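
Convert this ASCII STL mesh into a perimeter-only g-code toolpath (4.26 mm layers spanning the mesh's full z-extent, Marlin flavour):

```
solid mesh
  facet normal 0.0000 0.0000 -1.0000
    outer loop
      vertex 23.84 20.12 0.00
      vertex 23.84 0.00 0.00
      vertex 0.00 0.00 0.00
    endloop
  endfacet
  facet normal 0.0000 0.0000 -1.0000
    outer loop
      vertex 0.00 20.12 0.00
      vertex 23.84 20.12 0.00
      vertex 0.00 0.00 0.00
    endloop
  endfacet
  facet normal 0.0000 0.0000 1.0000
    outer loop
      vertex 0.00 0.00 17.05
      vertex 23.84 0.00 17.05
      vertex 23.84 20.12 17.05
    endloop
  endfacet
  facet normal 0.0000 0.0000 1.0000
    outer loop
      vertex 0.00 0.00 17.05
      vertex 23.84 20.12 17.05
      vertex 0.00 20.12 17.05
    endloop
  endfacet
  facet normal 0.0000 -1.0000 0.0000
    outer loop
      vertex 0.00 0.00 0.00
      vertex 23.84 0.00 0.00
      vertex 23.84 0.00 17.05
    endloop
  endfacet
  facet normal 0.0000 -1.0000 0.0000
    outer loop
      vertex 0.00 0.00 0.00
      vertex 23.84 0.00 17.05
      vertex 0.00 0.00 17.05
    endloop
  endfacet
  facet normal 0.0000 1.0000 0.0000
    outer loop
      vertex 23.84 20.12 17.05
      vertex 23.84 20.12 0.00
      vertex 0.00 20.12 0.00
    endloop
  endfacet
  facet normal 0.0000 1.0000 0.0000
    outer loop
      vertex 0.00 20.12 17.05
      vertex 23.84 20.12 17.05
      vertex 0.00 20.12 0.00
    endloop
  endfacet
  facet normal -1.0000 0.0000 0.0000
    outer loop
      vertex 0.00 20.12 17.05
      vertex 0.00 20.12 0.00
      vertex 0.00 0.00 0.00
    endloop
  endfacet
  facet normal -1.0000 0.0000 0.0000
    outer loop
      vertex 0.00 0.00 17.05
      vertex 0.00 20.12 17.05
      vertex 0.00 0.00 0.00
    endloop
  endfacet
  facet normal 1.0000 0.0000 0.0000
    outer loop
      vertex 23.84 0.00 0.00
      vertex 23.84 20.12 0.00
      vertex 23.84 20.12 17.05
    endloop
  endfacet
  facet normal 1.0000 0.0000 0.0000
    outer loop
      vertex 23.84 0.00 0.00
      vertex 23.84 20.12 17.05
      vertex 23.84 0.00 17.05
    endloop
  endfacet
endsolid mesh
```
; perimeter-only toolpath
G21 ; units = mm
G90 ; absolute positioning
G28 ; home
; layer 1
G0 Z4.26
G0 X0.00 Y0.00
G1 X23.84 Y0.00
G1 X23.84 Y20.12
G1 X0.00 Y20.12
G1 X0.00 Y0.00
; layer 2
G0 Z8.53
G0 X0.00 Y0.00
G1 X23.84 Y0.00
G1 X23.84 Y20.12
G1 X0.00 Y20.12
G1 X0.00 Y0.00
; layer 3
G0 Z12.79
G0 X0.00 Y0.00
G1 X23.84 Y0.00
G1 X23.84 Y20.12
G1 X0.00 Y20.12
G1 X0.00 Y0.00
; layer 4
G0 Z17.05
G0 X0.00 Y0.00
G1 X23.84 Y0.00
G1 X23.84 Y20.12
G1 X0.00 Y20.12
G1 X0.00 Y0.00
M2 ; end

The solid is a rectangular box, roughly 23.8 × 20.1 mm footprint and 17.1 mm tall. Slicing at Δz = 4.26 mm — 4 equal slices spanning the solid's height, so layer i sits at z = i·h/4 — gives 4 non-empty perimeters. Each is a 4-segment closed polygon; G0 lifts to the layer z and rapids to the start vertex, then G1 traces the edges.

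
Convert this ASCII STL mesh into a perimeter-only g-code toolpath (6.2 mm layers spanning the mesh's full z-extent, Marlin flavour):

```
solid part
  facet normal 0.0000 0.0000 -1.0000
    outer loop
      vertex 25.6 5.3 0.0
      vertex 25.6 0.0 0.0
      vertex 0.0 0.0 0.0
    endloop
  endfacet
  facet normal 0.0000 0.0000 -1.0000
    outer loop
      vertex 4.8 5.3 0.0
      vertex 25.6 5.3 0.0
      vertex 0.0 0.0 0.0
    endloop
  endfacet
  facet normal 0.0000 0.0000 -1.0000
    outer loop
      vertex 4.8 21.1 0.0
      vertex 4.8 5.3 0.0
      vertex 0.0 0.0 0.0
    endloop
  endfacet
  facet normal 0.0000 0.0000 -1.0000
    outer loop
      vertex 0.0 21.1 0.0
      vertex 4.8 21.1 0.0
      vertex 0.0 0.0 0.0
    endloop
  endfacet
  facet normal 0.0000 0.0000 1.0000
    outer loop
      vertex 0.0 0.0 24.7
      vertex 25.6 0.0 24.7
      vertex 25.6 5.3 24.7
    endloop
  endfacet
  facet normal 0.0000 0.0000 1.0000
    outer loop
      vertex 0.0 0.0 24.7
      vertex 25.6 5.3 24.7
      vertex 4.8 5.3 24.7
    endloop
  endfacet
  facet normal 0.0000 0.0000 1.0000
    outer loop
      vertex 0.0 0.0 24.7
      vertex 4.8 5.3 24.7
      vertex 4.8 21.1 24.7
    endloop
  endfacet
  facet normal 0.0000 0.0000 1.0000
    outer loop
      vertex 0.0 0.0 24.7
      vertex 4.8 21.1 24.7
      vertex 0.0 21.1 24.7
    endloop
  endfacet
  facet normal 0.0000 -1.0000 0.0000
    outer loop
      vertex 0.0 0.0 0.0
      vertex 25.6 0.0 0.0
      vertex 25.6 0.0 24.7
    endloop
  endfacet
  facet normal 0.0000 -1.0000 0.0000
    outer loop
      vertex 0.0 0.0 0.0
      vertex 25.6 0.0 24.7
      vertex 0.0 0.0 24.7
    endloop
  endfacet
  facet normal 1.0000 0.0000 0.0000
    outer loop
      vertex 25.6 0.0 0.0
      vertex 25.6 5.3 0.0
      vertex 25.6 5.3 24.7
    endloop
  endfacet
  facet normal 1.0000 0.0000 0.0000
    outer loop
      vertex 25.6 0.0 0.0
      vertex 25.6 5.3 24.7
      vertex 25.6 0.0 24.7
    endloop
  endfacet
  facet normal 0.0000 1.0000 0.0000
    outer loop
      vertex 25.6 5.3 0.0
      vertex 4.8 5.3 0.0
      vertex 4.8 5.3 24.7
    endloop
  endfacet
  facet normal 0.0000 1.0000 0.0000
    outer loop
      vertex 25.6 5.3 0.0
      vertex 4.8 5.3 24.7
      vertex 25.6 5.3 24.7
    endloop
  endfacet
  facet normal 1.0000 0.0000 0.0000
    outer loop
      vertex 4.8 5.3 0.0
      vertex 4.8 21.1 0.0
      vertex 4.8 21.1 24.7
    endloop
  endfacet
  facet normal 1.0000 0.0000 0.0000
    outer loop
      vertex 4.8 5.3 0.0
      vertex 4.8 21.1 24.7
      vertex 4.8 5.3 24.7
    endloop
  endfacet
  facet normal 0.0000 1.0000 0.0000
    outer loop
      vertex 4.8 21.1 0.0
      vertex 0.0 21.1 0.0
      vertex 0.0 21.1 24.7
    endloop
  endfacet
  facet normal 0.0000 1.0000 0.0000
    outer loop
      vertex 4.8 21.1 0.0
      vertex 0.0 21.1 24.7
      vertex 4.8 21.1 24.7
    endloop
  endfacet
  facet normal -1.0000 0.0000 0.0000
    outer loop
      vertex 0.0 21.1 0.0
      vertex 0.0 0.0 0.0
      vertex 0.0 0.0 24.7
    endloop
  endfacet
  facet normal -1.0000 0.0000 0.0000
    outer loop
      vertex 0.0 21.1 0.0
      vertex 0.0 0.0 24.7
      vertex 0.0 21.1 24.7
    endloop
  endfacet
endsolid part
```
; perimeter-only toolpath
G21 ; units = mm
G90 ; absolute positioning
G28 ; home
; layer 1
G0 Z6.2
G0 X0.0 Y0.0
G1 X25.6 Y0.0
G1 X25.6 Y5.3
G1 X4.8 Y5.3
G1 X4.8 Y21.1
G1 X0.0 Y21.1
G1 X0.0 Y0.0
; layer 2
G0 Z12.3
G0 X0.0 Y0.0
G1 X25.6 Y0.0
G1 X25.6 Y5.3
G1 X4.8 Y5.3
G1 X4.8 Y21.1
G1 X0.0 Y21.1
G1 X0.0 Y0.0
; layer 3
G0 Z18.5
G0 X0.0 Y0.0
G1 X25.6 Y0.0
G1 X25.6 Y5.3
G1 X4.8 Y5.3
G1 X4.8 Y21.1
G1 X0.0 Y21.1
G1 X0.0 Y0.0
; layer 4
G0 Z24.7
G0 X0.0 Y0.0
G1 X25.6 Y0.0
G1 X25.6 Y5.3
G1 X4.8 Y5.3
G1 X4.8 Y21.1
G1 X0.0 Y21.1
G1 X0.0 Y0.0
M2 ; end

The solid is an L-shaped prism: outer 25.6 × 21.1 mm, arm thicknesses ≈ 5.3 mm (horizontal) and 4.8 mm (vertical), extruded 24.7 mm in z. Slicing at Δz = 6.2 mm — 4 equal slices spanning the solid's height, so layer i sits at z = i·h/4 — gives 4 non-empty perimeters. Each is a 6-segment closed polygon; G0 lifts to the layer z and rapids to the start vertex, then G1 traces the edges.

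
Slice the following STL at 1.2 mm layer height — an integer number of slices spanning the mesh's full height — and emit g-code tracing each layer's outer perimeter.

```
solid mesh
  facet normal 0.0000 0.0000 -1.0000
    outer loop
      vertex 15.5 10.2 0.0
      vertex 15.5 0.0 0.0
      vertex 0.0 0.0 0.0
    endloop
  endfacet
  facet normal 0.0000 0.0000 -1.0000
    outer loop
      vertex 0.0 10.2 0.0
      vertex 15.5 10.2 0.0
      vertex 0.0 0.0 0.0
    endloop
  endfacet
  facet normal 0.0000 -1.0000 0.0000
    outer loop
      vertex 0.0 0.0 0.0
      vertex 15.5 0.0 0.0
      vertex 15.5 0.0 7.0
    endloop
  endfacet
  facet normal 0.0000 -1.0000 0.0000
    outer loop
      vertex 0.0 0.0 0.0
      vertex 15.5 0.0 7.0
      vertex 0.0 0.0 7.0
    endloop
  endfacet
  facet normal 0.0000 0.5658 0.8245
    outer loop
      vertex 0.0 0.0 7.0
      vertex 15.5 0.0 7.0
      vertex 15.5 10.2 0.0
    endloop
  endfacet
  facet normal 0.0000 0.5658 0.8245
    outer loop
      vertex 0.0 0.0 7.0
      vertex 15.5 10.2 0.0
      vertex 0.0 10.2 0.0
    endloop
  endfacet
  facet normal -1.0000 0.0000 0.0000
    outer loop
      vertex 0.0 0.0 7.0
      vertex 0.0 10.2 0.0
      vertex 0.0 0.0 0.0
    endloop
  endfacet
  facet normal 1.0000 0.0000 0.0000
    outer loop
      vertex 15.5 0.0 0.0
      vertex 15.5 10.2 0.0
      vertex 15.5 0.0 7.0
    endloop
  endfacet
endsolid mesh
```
; perimeter-only toolpath
G21 ; units = mm
G90 ; absolute positioning
G28 ; home
; layer 1
G0 Z1.2
G0 X0.0 Y0.0
G1 X15.5 Y0.0
G1 X15.5 Y8.5
G1 X0.0 Y8.5
G1 X0.0 Y0.0
; layer 2
G0 Z2.3
G0 X0.0 Y0.0
G1 X15.5 Y0.0
G1 X15.5 Y6.8
G1 X0.0 Y6.8
G1 X0.0 Y0.0
; layer 3
G0 Z3.5
G0 X0.0 Y0.0
G1 X15.5 Y0.0
G1 X15.5 Y5.1
G1 X0.0 Y5.1
G1 X0.0 Y0.0
; layer 4
G0 Z4.7
G0 X0.0 Y0.0
G1 X15.5 Y0.0
G1 X15.5 Y3.4
G1 X0.0 Y3.4
G1 X0.0 Y0.0
; layer 5
G0 Z5.8
G0 X0.0 Y0.0
G1 X15.5 Y0.0
G1 X15.5 Y1.7
G1 X0.0 Y1.7
G1 X0.0 Y0.0
M2 ; end

The solid is a wedge (ramp): 15.5 × 10.2 mm base, rising to 7 mm along the y=0 edge and sloping linearly to z=0 at y=10.2. Slicing at Δz = 1.2 mm — 6 equal slices spanning the solid's height, so layer i sits at z = i·h/6 — gives 5 non-empty perimeters. Each is a 4-segment closed polygon; G0 lifts to the layer z and rapids to the start vertex, then G1 traces the edges. The cross-section shrinks linearly with z (the slice at the apex is degenerate and omitted).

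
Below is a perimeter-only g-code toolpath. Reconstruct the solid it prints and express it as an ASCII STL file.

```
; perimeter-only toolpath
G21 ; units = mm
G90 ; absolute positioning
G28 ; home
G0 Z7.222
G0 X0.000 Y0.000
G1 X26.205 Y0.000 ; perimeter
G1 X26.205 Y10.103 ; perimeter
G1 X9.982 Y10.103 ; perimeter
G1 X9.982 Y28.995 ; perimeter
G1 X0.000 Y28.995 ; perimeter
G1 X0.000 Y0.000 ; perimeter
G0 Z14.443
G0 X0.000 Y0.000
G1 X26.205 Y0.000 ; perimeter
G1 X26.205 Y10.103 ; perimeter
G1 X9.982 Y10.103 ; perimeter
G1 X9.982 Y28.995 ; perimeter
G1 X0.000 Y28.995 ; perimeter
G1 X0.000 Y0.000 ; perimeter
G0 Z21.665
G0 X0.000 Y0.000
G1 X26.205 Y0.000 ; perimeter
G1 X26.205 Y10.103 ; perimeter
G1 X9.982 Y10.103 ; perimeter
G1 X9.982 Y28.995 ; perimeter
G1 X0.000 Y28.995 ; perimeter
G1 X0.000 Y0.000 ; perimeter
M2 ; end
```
solid part
  facet normal 0.0000 0.0000 -1.0000
    outer loop
      vertex 26.205 10.103 0.000
      vertex 26.205 0.000 0.000
      vertex 0.000 0.000 0.000
    endloop
  endfacet
  facet normal 0.0000 0.0000 -1.0000
    outer loop
      vertex 9.982 10.103 0.000
      vertex 26.205 10.103 0.000
      vertex 0.000 0.000 0.000
    endloop
  endfacet
  facet normal 0.0000 0.0000 -1.0000
    outer loop
      vertex 9.982 28.995 0.000
      vertex 9.982 10.103 0.000
      vertex 0.000 0.000 0.000
    endloop
  endfacet
  facet normal 0.0000 0.0000 -1.0000
    outer loop
      vertex 0.000 28.995 0.000
      vertex 9.982 28.995 0.000
      vertex 0.000 0.000 0.000
    endloop
  endfacet
  facet normal 0.0000 0.0000 1.0000
    outer loop
      vertex 0.000 0.000 21.665
      vertex 26.205 0.000 21.665
      vertex 26.205 10.103 21.665
    endloop
  endfacet
  facet normal 0.0000 0.0000 1.0000
    outer loop
      vertex 0.000 0.000 21.665
      vertex 26.205 10.103 21.665
      vertex 9.982 10.103 21.665
    endloop
  endfacet
  facet normal 0.0000 0.0000 1.0000
    outer loop
      vertex 0.000 0.000 21.665
      vertex 9.982 10.103 21.665
      vertex 9.982 28.995 21.665
    endloop
  endfacet
  facet normal 0.0000 0.0000 1.0000
    outer loop
      vertex 0.000 0.000 21.665
      vertex 9.982 28.995 21.665
      vertex 0.000 28.995 21.665
    endloop
  endfacet
  facet normal 0.0000 -1.0000 0.0000
    outer loop
      vertex 0.000 0.000 0.000
      vertex 26.205 0.000 0.000
      vertex 26.205 0.000 21.665
    endloop
  endfacet
  facet normal 0.0000 -1.0000 0.0000
    outer loop
      vertex 0.000 0.000 0.000
      vertex 26.205 0.000 21.665
      vertex 0.000 0.000 21.665
    endloop
  endfacet
  facet normal 1.0000 0.0000 0.0000
    outer loop
      vertex 26.205 0.000 0.000
      vertex 26.205 10.103 0.000
      vertex 26.205 10.103 21.665
    endloop
  endfacet
  facet normal 1.0000 0.0000 0.0000
    outer loop
      vertex 26.205 0.000 0.000
      vertex 26.205 10.103 21.665
      vertex 26.205 0.000 21.665
    endloop
  endfacet
  facet normal 0.0000 1.0000 0.0000
    outer loop
      vertex 26.205 10.103 0.000
      vertex 9.982 10.103 0.000
      vertex 9.982 10.103 21.665
    endloop
  endfacet
  facet normal 0.0000 1.0000 0.0000
    outer loop
      vertex 26.205 10.103 0.000
      vertex 9.982 10.103 21.665
      vertex 26.205 10.103 21.665
    endloop
  endfacet
  facet normal 1.0000 0.0000 0.0000
    outer loop
      vertex 9.982 10.103 0.000
      vertex 9.982 28.995 0.000
      vertex 9.982 28.995 21.665
    endloop
  endfacet
  facet normal 1.0000 0.0000 0.0000
    outer loop
      vertex 9.982 10.103 0.000
      vertex 9.982 28.995 21.665
      vertex 9.982 10.103 21.665
    endloop
  endfacet
  facet normal 0.0000 1.0000 0.0000
    outer loop
      vertex 9.982 28.995 0.000
      vertex 0.000 28.995 0.000
      vertex 0.000 28.995 21.665
    endloop
  endfacet
  facet normal 0.0000 1.0000 0.0000
    outer loop
      vertex 9.982 28.995 0.000
      vertex 0.000 28.995 21.665
      vertex 9.982 28.995 21.665
    endloop
  endfacet
  facet normal -1.0000 0.0000 0.0000
    outer loop
      vertex 0.000 28.995 0.000
      vertex 0.000 0.000 0.000
      vertex 0.000 0.000 21.665
    endloop
  endfacet
  facet normal -1.0000 0.0000 0.0000
    outer loop
      vertex 0.000 28.995 0.000
      vertex 0.000 0.000 21.665
      vertex 0.000 28.995 21.665
    endloop
  endfacet
endsolid part

The G0 Z moves step by Δz≈7.222 mm. Every layer's G1 loop is the same polygon, so the solid is a straight extrusion of it from z=0 to z≈21.7. Closing with flat bottom and top caps and triangulating gives 20 facets — an L-shaped prism: outer 26.2 × 29 mm, arm thicknesses ≈ 10.1 mm (horizontal) and 9.98 mm (vertical), extruded 21.7 mm in z.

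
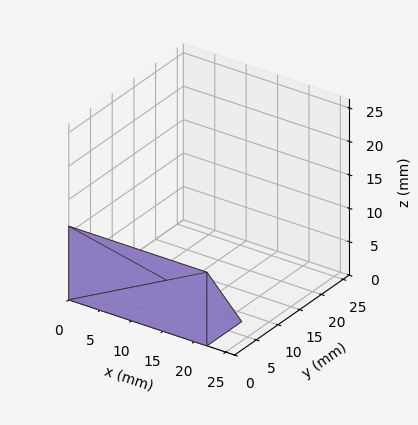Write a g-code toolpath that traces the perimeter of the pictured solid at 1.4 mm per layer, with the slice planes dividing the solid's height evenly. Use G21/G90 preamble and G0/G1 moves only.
Reading the render: the shape is a wedge (ramp): 22 × 8 mm base, rising to 11 mm along the y=0 edge and sloping linearly to z=0 at y=8 (dimensions read to the nearest mm from the axis ticks). For the g-code, the solid's height is divided into equal slices at the stated Δz and each level perimeter traced with G1 moves after a G0 lift.

; perimeter-only toolpath
G21 ; units = mm
G90 ; absolute positioning
G28 ; home
; layer 1
G0 Z1.4
G0 X0.0 Y0.0
G1 X22.0 Y0.0
G1 X22.0 Y7.0
G1 X0.0 Y7.0
G1 X0.0 Y0.0
; layer 2
G0 Z2.8
G0 X0.0 Y0.0
G1 X22.0 Y0.0
G1 X22.0 Y6.0
G1 X0.0 Y6.0
G1 X0.0 Y0.0
; layer 3
G0 Z4.1
G0 X0.0 Y0.0
G1 X22.0 Y0.0
G1 X22.0 Y5.0
G1 X0.0 Y5.0
G1 X0.0 Y0.0
; layer 4
G0 Z5.5
G0 X0.0 Y0.0
G1 X22.0 Y0.0
G1 X22.0 Y4.0
G1 X0.0 Y4.0
G1 X0.0 Y0.0
; layer 5
G0 Z6.9
G0 X0.0 Y0.0
G1 X22.0 Y0.0
G1 X22.0 Y3.0
G1 X0.0 Y3.0
G1 X0.0 Y0.0
; layer 6
G0 Z8.2
G0 X0.0 Y0.0
G1 X22.0 Y0.0
G1 X22.0 Y2.0
G1 X0.0 Y2.0
G1 X0.0 Y0.0
; layer 7
G0 Z9.6
G0 X0.0 Y0.0
G1 X22.0 Y0.0
G1 X22.0 Y1.0
G1 X0.0 Y1.0
G1 X0.0 Y0.0
M2 ; end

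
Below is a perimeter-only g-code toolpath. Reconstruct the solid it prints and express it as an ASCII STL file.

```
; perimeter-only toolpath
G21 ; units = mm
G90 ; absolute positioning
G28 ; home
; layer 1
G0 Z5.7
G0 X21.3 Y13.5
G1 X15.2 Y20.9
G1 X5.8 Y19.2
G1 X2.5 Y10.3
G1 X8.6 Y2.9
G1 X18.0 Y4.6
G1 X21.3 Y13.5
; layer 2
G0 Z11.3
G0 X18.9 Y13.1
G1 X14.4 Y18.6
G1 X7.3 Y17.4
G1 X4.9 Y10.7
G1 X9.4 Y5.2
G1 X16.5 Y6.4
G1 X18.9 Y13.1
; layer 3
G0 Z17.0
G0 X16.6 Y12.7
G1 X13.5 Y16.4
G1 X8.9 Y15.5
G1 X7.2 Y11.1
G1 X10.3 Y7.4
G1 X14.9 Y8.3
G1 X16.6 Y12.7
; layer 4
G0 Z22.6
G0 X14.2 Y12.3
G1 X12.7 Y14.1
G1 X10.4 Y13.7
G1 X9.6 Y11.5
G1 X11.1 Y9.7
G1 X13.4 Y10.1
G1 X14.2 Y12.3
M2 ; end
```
solid part
  facet normal 0.0000 0.0000 -1.0000
    outer loop
      vertex 4.3 21.0 0.0
      vertex 16.0 23.1 0.0
      vertex 23.6 13.9 0.0
    endloop
  endfacet
  facet normal 0.0000 0.0000 -1.0000
    outer loop
      vertex 0.2 9.9 0.0
      vertex 4.3 21.0 0.0
      vertex 23.6 13.9 0.0
    endloop
  endfacet
  facet normal 0.0000 0.0000 -1.0000
    outer loop
      vertex 7.8 0.7 0.0
      vertex 0.2 9.9 0.0
      vertex 23.6 13.9 0.0
    endloop
  endfacet
  facet normal 0.0000 0.0000 -1.0000
    outer loop
      vertex 19.5 2.8 0.0
      vertex 7.8 0.7 0.0
      vertex 23.6 13.9 0.0
    endloop
  endfacet
  facet normal 0.7245 0.5985 0.3418
    outer loop
      vertex 23.6 13.9 0.0
      vertex 16.0 23.1 0.0
      vertex 11.9 11.9 28.3
    endloop
  endfacet
  facet normal -0.1660 0.9249 0.3420
    outer loop
      vertex 16.0 23.1 0.0
      vertex 4.3 21.0 0.0
      vertex 11.9 11.9 28.3
    endloop
  endfacet
  facet normal -0.8817 0.3257 0.3415
    outer loop
      vertex 4.3 21.0 0.0
      vertex 0.2 9.9 0.0
      vertex 11.9 11.9 28.3
    endloop
  endfacet
  facet normal -0.7245 -0.5985 0.3418
    outer loop
      vertex 0.2 9.9 0.0
      vertex 7.8 0.7 0.0
      vertex 11.9 11.9 28.3
    endloop
  endfacet
  facet normal 0.1660 -0.9249 0.3420
    outer loop
      vertex 7.8 0.7 0.0
      vertex 19.5 2.8 0.0
      vertex 11.9 11.9 28.3
    endloop
  endfacet
  facet normal 0.8817 -0.3257 0.3415
    outer loop
      vertex 19.5 2.8 0.0
      vertex 23.6 13.9 0.0
      vertex 11.9 11.9 28.3
    endloop
  endfacet
endsolid part

The G0 Z moves step by Δz≈5.7 mm. The G1 loops shrink linearly with z, so the solid tapers from its base footprint up to z≈28.3. Closing with a flat bottom cap and the tapered top and triangulating gives 10 facets — a regular 6-sided pyramid, base circumscribed radius ≈ 11.9 mm, apex at z ≈ 28.3 mm.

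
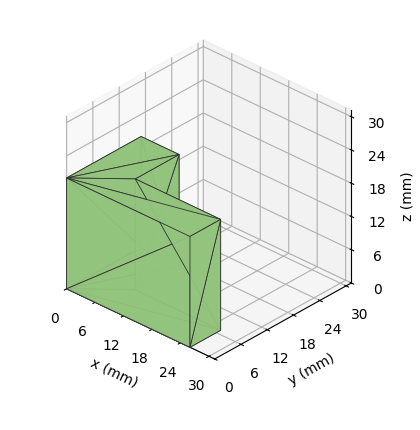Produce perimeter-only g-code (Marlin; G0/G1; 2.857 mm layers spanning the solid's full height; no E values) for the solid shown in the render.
Reading the render: the shape is an L-shaped prism: outer 26 × 17 mm, arm thicknesses ≈ 7 mm (horizontal) and 8 mm (vertical), extruded 20 mm in z (dimensions read to the nearest mm from the axis ticks). For the g-code, the solid's height is divided into equal slices at the stated Δz and each level perimeter traced with G1 moves after a G0 lift.

; perimeter-only toolpath
G21 ; units = mm
G90 ; absolute positioning
G28 ; home
; layer 1
G0 Z2.857
G0 X0.000 Y0.000
G1 X26.000 Y0.000
G1 X26.000 Y7.000
G1 X8.000 Y7.000
G1 X8.000 Y17.000
G1 X0.000 Y17.000
G1 X0.000 Y0.000
; layer 2
G0 Z5.714
G0 X0.000 Y0.000
G1 X26.000 Y0.000
G1 X26.000 Y7.000
G1 X8.000 Y7.000
G1 X8.000 Y17.000
G1 X0.000 Y17.000
G1 X0.000 Y0.000
; layer 3
G0 Z8.571
G0 X0.000 Y0.000
G1 X26.000 Y0.000
G1 X26.000 Y7.000
G1 X8.000 Y7.000
G1 X8.000 Y17.000
G1 X0.000 Y17.000
G1 X0.000 Y0.000
; layer 4
G0 Z11.429
G0 X0.000 Y0.000
G1 X26.000 Y0.000
G1 X26.000 Y7.000
G1 X8.000 Y7.000
G1 X8.000 Y17.000
G1 X0.000 Y17.000
G1 X0.000 Y0.000
; layer 5
G0 Z14.286
G0 X0.000 Y0.000
G1 X26.000 Y0.000
G1 X26.000 Y7.000
G1 X8.000 Y7.000
G1 X8.000 Y17.000
G1 X0.000 Y17.000
G1 X0.000 Y0.000
; layer 6
G0 Z17.143
G0 X0.000 Y0.000
G1 X26.000 Y0.000
G1 X26.000 Y7.000
G1 X8.000 Y7.000
G1 X8.000 Y17.000
G1 X0.000 Y17.000
G1 X0.000 Y0.000
; layer 7
G0 Z20.000
G0 X0.000 Y0.000
G1 X26.000 Y0.000
G1 X26.000 Y7.000
G1 X8.000 Y7.000
G1 X8.000 Y17.000
G1 X0.000 Y17.000
G1 X0.000 Y0.000
M2 ; end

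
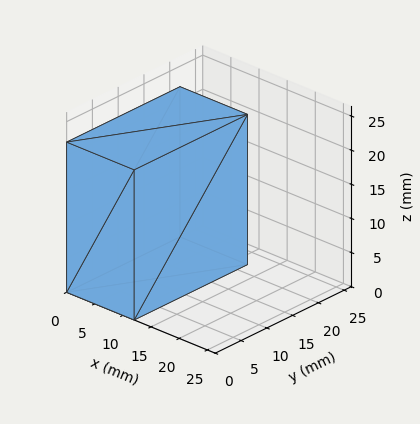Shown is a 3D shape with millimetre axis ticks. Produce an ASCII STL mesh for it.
Reading the render: the shape is a rectangular box, roughly 12 × 22 mm footprint and 22 mm tall (dimensions read to the nearest mm from the axis ticks). For the STL, each face is triangulated and given an outward normal.

solid part
  facet normal 0.0000 0.0000 -1.0000
    outer loop
      vertex 12.000 22.000 0.000
      vertex 12.000 0.000 0.000
      vertex 0.000 0.000 0.000
    endloop
  endfacet
  facet normal 0.0000 0.0000 -1.0000
    outer loop
      vertex 0.000 22.000 0.000
      vertex 12.000 22.000 0.000
      vertex 0.000 0.000 0.000
    endloop
  endfacet
  facet normal 0.0000 0.0000 1.0000
    outer loop
      vertex 0.000 0.000 22.000
      vertex 12.000 0.000 22.000
      vertex 12.000 22.000 22.000
    endloop
  endfacet
  facet normal 0.0000 0.0000 1.0000
    outer loop
      vertex 0.000 0.000 22.000
      vertex 12.000 22.000 22.000
      vertex 0.000 22.000 22.000
    endloop
  endfacet
  facet normal 0.0000 -1.0000 0.0000
    outer loop
      vertex 0.000 0.000 0.000
      vertex 12.000 0.000 0.000
      vertex 12.000 0.000 22.000
    endloop
  endfacet
  facet normal 0.0000 -1.0000 0.0000
    outer loop
      vertex 0.000 0.000 0.000
      vertex 12.000 0.000 22.000
      vertex 0.000 0.000 22.000
    endloop
  endfacet
  facet normal 0.0000 1.0000 0.0000
    outer loop
      vertex 12.000 22.000 22.000
      vertex 12.000 22.000 0.000
      vertex 0.000 22.000 0.000
    endloop
  endfacet
  facet normal 0.0000 1.0000 0.0000
    outer loop
      vertex 0.000 22.000 22.000
      vertex 12.000 22.000 22.000
      vertex 0.000 22.000 0.000
    endloop
  endfacet
  facet normal -1.0000 0.0000 0.0000
    outer loop
      vertex 0.000 22.000 22.000
      vertex 0.000 22.000 0.000
      vertex 0.000 0.000 0.000
    endloop
  endfacet
  facet normal -1.0000 0.0000 0.0000
    outer loop
      vertex 0.000 0.000 22.000
      vertex 0.000 22.000 22.000
      vertex 0.000 0.000 0.000
    endloop
  endfacet
  facet normal 1.0000 0.0000 0.0000
    outer loop
      vertex 12.000 0.000 0.000
      vertex 12.000 22.000 0.000
      vertex 12.000 22.000 22.000
    endloop
  endfacet
  facet normal 1.0000 0.0000 0.0000
    outer loop
      vertex 12.000 0.000 0.000
      vertex 12.000 22.000 22.000
      vertex 12.000 0.000 22.000
    endloop
  endfacet
endsolid part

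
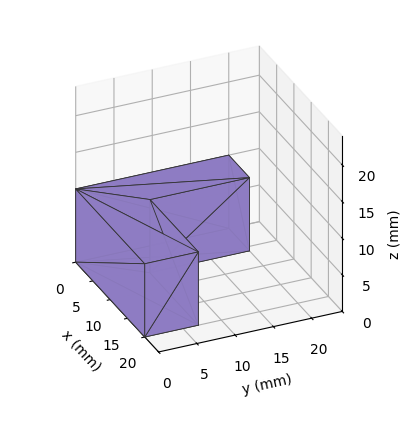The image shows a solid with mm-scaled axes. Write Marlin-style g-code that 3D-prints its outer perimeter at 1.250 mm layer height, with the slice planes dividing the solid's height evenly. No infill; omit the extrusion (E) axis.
Reading the render: the shape is an L-shaped prism: outer 20 × 20 mm, arm thicknesses ≈ 7 mm (horizontal) and 6 mm (vertical), extruded 10 mm in z (dimensions read to the nearest mm from the axis ticks). For the g-code, the solid's height is divided into equal slices at the stated Δz and each level perimeter traced with G1 moves after a G0 lift.

; perimeter-only toolpath
G21 ; units = mm
G90 ; absolute positioning
G28 ; home
; layer 1
G0 Z1.250
G0 X0.000 Y0.000
G1 X20.000 Y0.000
G1 X20.000 Y7.000
G1 X6.000 Y7.000
G1 X6.000 Y20.000
G1 X0.000 Y20.000
G1 X0.000 Y0.000
; layer 2
G0 Z2.500
G0 X0.000 Y0.000
G1 X20.000 Y0.000
G1 X20.000 Y7.000
G1 X6.000 Y7.000
G1 X6.000 Y20.000
G1 X0.000 Y20.000
G1 X0.000 Y0.000
; layer 3
G0 Z3.750
G0 X0.000 Y0.000
G1 X20.000 Y0.000
G1 X20.000 Y7.000
G1 X6.000 Y7.000
G1 X6.000 Y20.000
G1 X0.000 Y20.000
G1 X0.000 Y0.000
; layer 4
G0 Z5.000
G0 X0.000 Y0.000
G1 X20.000 Y0.000
G1 X20.000 Y7.000
G1 X6.000 Y7.000
G1 X6.000 Y20.000
G1 X0.000 Y20.000
G1 X0.000 Y0.000
; layer 5
G0 Z6.250
G0 X0.000 Y0.000
G1 X20.000 Y0.000
G1 X20.000 Y7.000
G1 X6.000 Y7.000
G1 X6.000 Y20.000
G1 X0.000 Y20.000
G1 X0.000 Y0.000
; layer 6
G0 Z7.500
G0 X0.000 Y0.000
G1 X20.000 Y0.000
G1 X20.000 Y7.000
G1 X6.000 Y7.000
G1 X6.000 Y20.000
G1 X0.000 Y20.000
G1 X0.000 Y0.000
; layer 7
G0 Z8.750
G0 X0.000 Y0.000
G1 X20.000 Y0.000
G1 X20.000 Y7.000
G1 X6.000 Y7.000
G1 X6.000 Y20.000
G1 X0.000 Y20.000
G1 X0.000 Y0.000
; layer 8
G0 Z10.000
G0 X0.000 Y0.000
G1 X20.000 Y0.000
G1 X20.000 Y7.000
G1 X6.000 Y7.000
G1 X6.000 Y20.000
G1 X0.000 Y20.000
G1 X0.000 Y0.000
M2 ; end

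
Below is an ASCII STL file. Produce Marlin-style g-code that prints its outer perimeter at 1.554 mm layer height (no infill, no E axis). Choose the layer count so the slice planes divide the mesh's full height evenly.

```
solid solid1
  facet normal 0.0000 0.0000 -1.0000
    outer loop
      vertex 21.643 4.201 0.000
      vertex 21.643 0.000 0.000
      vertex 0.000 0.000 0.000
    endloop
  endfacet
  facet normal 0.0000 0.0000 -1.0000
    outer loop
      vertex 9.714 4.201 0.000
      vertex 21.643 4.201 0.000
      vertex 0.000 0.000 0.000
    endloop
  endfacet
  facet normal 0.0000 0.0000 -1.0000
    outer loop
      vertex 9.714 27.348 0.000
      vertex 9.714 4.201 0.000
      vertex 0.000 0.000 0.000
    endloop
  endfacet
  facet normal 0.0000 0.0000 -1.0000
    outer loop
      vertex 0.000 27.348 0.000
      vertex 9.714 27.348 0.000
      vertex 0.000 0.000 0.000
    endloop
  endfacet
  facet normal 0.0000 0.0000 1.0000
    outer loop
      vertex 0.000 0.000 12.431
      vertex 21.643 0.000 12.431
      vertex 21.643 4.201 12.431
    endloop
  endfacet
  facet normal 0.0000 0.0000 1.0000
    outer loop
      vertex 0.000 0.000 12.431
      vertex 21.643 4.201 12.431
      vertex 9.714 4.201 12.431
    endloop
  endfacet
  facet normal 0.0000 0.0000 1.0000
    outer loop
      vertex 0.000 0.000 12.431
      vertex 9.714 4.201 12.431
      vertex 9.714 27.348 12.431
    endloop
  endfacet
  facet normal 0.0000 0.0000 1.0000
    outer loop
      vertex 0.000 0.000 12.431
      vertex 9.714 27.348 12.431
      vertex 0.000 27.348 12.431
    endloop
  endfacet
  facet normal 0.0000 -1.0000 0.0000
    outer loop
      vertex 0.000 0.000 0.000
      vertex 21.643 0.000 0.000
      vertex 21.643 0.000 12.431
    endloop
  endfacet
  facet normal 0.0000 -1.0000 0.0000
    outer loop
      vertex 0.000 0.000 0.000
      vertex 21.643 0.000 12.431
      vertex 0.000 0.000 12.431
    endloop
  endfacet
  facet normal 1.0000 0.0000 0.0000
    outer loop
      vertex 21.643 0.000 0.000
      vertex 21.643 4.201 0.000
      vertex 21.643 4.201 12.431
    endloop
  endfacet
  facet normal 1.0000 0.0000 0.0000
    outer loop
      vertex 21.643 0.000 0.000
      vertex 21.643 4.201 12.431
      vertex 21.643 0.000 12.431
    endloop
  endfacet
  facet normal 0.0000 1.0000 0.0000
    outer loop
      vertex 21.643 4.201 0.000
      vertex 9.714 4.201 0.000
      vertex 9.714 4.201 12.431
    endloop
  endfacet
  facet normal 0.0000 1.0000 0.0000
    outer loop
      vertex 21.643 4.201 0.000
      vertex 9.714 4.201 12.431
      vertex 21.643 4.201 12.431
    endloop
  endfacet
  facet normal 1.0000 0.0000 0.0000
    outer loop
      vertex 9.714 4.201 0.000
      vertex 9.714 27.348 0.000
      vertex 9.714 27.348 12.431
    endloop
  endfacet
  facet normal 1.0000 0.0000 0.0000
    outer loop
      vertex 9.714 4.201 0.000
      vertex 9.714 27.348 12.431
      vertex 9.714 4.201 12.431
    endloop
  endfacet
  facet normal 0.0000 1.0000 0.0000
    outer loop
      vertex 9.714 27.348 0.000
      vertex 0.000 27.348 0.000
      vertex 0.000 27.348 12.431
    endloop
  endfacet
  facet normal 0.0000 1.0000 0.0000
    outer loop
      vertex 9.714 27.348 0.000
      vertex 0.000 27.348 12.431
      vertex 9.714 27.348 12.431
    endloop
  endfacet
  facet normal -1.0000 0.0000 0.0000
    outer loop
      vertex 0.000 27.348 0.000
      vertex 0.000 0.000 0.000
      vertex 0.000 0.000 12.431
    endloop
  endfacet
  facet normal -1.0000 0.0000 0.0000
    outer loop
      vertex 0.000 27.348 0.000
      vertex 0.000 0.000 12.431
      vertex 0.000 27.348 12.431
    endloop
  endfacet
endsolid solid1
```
; perimeter-only toolpath
G21 ; units = mm
G90 ; absolute positioning
G28 ; home
; layer 1
G0 Z1.554
G0 X0.000 Y0.000
G1 X21.643 Y0.000
G1 X21.643 Y4.201
G1 X9.714 Y4.201
G1 X9.714 Y27.348
G1 X0.000 Y27.348
G1 X0.000 Y0.000
; layer 2
G0 Z3.108
G0 X0.000 Y0.000
G1 X21.643 Y0.000
G1 X21.643 Y4.201
G1 X9.714 Y4.201
G1 X9.714 Y27.348
G1 X0.000 Y27.348
G1 X0.000 Y0.000
; layer 3
G0 Z4.662
G0 X0.000 Y0.000
G1 X21.643 Y0.000
G1 X21.643 Y4.201
G1 X9.714 Y4.201
G1 X9.714 Y27.348
G1 X0.000 Y27.348
G1 X0.000 Y0.000
; layer 4
G0 Z6.215
G0 X0.000 Y0.000
G1 X21.643 Y0.000
G1 X21.643 Y4.201
G1 X9.714 Y4.201
G1 X9.714 Y27.348
G1 X0.000 Y27.348
G1 X0.000 Y0.000
; layer 5
G0 Z7.769
G0 X0.000 Y0.000
G1 X21.643 Y0.000
G1 X21.643 Y4.201
G1 X9.714 Y4.201
G1 X9.714 Y27.348
G1 X0.000 Y27.348
G1 X0.000 Y0.000
; layer 6
G0 Z9.323
G0 X0.000 Y0.000
G1 X21.643 Y0.000
G1 X21.643 Y4.201
G1 X9.714 Y4.201
G1 X9.714 Y27.348
G1 X0.000 Y27.348
G1 X0.000 Y0.000
; layer 7
G0 Z10.877
G0 X0.000 Y0.000
G1 X21.643 Y0.000
G1 X21.643 Y4.201
G1 X9.714 Y4.201
G1 X9.714 Y27.348
G1 X0.000 Y27.348
G1 X0.000 Y0.000
; layer 8
G0 Z12.431
G0 X0.000 Y0.000
G1 X21.643 Y0.000
G1 X21.643 Y4.201
G1 X9.714 Y4.201
G1 X9.714 Y27.348
G1 X0.000 Y27.348
G1 X0.000 Y0.000
M2 ; end

The solid is an L-shaped prism: outer 21.6 × 27.3 mm, arm thicknesses ≈ 4.2 mm (horizontal) and 9.71 mm (vertical), extruded 12.4 mm in z. Slicing at Δz = 1.554 mm — 8 equal slices spanning the solid's height, so layer i sits at z = i·h/8 — gives 8 non-empty perimeters. Each is a 6-segment closed polygon; G0 lifts to the layer z and rapids to the start vertex, then G1 traces the edges.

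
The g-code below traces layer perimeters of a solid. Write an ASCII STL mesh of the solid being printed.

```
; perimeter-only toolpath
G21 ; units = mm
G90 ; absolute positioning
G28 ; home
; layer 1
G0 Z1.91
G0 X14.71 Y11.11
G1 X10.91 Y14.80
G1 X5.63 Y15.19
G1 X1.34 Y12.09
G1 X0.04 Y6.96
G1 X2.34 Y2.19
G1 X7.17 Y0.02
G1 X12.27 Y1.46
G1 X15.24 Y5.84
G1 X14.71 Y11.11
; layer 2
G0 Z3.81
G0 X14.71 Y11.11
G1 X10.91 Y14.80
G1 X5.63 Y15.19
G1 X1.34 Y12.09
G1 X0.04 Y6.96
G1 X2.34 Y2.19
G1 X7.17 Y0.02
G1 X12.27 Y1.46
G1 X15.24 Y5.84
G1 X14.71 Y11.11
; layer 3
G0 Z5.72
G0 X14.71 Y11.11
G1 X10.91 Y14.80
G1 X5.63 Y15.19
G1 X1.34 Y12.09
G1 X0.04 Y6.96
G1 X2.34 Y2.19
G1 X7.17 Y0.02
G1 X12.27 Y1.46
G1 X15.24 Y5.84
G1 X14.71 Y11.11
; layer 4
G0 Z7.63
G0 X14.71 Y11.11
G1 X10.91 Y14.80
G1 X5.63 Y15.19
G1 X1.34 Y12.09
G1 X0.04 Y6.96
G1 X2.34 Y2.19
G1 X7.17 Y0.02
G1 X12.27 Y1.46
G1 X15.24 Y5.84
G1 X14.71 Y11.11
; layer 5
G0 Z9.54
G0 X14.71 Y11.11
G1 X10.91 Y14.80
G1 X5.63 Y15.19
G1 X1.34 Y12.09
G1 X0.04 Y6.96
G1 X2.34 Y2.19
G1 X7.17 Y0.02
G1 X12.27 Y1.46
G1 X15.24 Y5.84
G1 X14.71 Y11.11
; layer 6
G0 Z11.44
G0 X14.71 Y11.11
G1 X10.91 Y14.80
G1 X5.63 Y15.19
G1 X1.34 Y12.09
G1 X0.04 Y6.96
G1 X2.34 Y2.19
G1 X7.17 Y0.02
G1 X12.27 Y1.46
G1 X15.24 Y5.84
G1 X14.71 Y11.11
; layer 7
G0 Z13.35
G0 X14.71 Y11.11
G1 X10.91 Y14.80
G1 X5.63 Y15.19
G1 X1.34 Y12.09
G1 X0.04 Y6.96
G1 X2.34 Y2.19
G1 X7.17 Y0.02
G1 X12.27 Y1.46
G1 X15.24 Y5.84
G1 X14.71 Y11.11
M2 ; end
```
solid part
  facet normal 0.0000 0.0000 -1.0000
    outer loop
      vertex 5.63 15.19 0.00
      vertex 10.91 14.80 0.00
      vertex 14.71 11.11 0.00
    endloop
  endfacet
  facet normal 0.0000 0.0000 -1.0000
    outer loop
      vertex 1.34 12.09 0.00
      vertex 5.63 15.19 0.00
      vertex 14.71 11.11 0.00
    endloop
  endfacet
  facet normal 0.0000 0.0000 -1.0000
    outer loop
      vertex 0.04 6.96 0.00
      vertex 1.34 12.09 0.00
      vertex 14.71 11.11 0.00
    endloop
  endfacet
  facet normal 0.0000 0.0000 -1.0000
    outer loop
      vertex 2.34 2.19 0.00
      vertex 0.04 6.96 0.00
      vertex 14.71 11.11 0.00
    endloop
  endfacet
  facet normal 0.0000 0.0000 -1.0000
    outer loop
      vertex 7.17 0.02 0.00
      vertex 2.34 2.19 0.00
      vertex 14.71 11.11 0.00
    endloop
  endfacet
  facet normal 0.0000 0.0000 -1.0000
    outer loop
      vertex 12.27 1.46 0.00
      vertex 7.17 0.02 0.00
      vertex 14.71 11.11 0.00
    endloop
  endfacet
  facet normal 0.0000 0.0000 -1.0000
    outer loop
      vertex 15.24 5.84 0.00
      vertex 12.27 1.46 0.00
      vertex 14.71 11.11 0.00
    endloop
  endfacet
  facet normal 0.0000 0.0000 1.0000
    outer loop
      vertex 14.71 11.11 13.35
      vertex 10.91 14.80 13.35
      vertex 5.63 15.19 13.35
    endloop
  endfacet
  facet normal 0.0000 0.0000 1.0000
    outer loop
      vertex 14.71 11.11 13.35
      vertex 5.63 15.19 13.35
      vertex 1.34 12.09 13.35
    endloop
  endfacet
  facet normal 0.0000 0.0000 1.0000
    outer loop
      vertex 14.71 11.11 13.35
      vertex 1.34 12.09 13.35
      vertex 0.04 6.96 13.35
    endloop
  endfacet
  facet normal 0.0000 0.0000 1.0000
    outer loop
      vertex 14.71 11.11 13.35
      vertex 0.04 6.96 13.35
      vertex 2.34 2.19 13.35
    endloop
  endfacet
  facet normal 0.0000 0.0000 1.0000
    outer loop
      vertex 14.71 11.11 13.35
      vertex 2.34 2.19 13.35
      vertex 7.17 0.02 13.35
    endloop
  endfacet
  facet normal 0.0000 0.0000 1.0000
    outer loop
      vertex 14.71 11.11 13.35
      vertex 7.17 0.02 13.35
      vertex 12.27 1.46 13.35
    endloop
  endfacet
  facet normal 0.0000 0.0000 1.0000
    outer loop
      vertex 14.71 11.11 13.35
      vertex 12.27 1.46 13.35
      vertex 15.24 5.84 13.35
    endloop
  endfacet
  facet normal 0.6966 0.7174 0.0000
    outer loop
      vertex 14.71 11.11 0.00
      vertex 10.91 14.80 0.00
      vertex 10.91 14.80 13.35
    endloop
  endfacet
  facet normal 0.6966 0.7174 0.0000
    outer loop
      vertex 14.71 11.11 0.00
      vertex 10.91 14.80 13.35
      vertex 14.71 11.11 13.35
    endloop
  endfacet
  facet normal 0.0737 0.9973 0.0000
    outer loop
      vertex 10.91 14.80 0.00
      vertex 5.63 15.19 0.00
      vertex 5.63 15.19 13.35
    endloop
  endfacet
  facet normal 0.0737 0.9973 0.0000
    outer loop
      vertex 10.91 14.80 0.00
      vertex 5.63 15.19 13.35
      vertex 10.91 14.80 13.35
    endloop
  endfacet
  facet normal -0.5857 0.8105 0.0000
    outer loop
      vertex 5.63 15.19 0.00
      vertex 1.34 12.09 0.00
      vertex 1.34 12.09 13.35
    endloop
  endfacet
  facet normal -0.5857 0.8105 0.0000
    outer loop
      vertex 5.63 15.19 0.00
      vertex 1.34 12.09 13.35
      vertex 5.63 15.19 13.35
    endloop
  endfacet
  facet normal -0.9694 0.2456 0.0000
    outer loop
      vertex 1.34 12.09 0.00
      vertex 0.04 6.96 0.00
      vertex 0.04 6.96 13.35
    endloop
  endfacet
  facet normal -0.9694 0.2456 0.0000
    outer loop
      vertex 1.34 12.09 0.00
      vertex 0.04 6.96 13.35
      vertex 1.34 12.09 13.35
    endloop
  endfacet
  facet normal -0.9008 -0.4343 0.0000
    outer loop
      vertex 0.04 6.96 0.00
      vertex 2.34 2.19 0.00
      vertex 2.34 2.19 13.35
    endloop
  endfacet
  facet normal -0.9008 -0.4343 0.0000
    outer loop
      vertex 0.04 6.96 0.00
      vertex 2.34 2.19 13.35
      vertex 0.04 6.96 13.35
    endloop
  endfacet
  facet normal -0.4098 -0.9122 0.0000
    outer loop
      vertex 2.34 2.19 0.00
      vertex 7.17 0.02 0.00
      vertex 7.17 0.02 13.35
    endloop
  endfacet
  facet normal -0.4098 -0.9122 0.0000
    outer loop
      vertex 2.34 2.19 0.00
      vertex 7.17 0.02 13.35
      vertex 2.34 2.19 13.35
    endloop
  endfacet
  facet normal 0.2717 -0.9624 0.0000
    outer loop
      vertex 7.17 0.02 0.00
      vertex 12.27 1.46 0.00
      vertex 12.27 1.46 13.35
    endloop
  endfacet
  facet normal 0.2717 -0.9624 0.0000
    outer loop
      vertex 7.17 0.02 0.00
      vertex 12.27 1.46 13.35
      vertex 7.17 0.02 13.35
    endloop
  endfacet
  facet normal 0.8277 -0.5612 0.0000
    outer loop
      vertex 12.27 1.46 0.00
      vertex 15.24 5.84 0.00
      vertex 15.24 5.84 13.35
    endloop
  endfacet
  facet normal 0.8277 -0.5612 0.0000
    outer loop
      vertex 12.27 1.46 0.00
      vertex 15.24 5.84 13.35
      vertex 12.27 1.46 13.35
    endloop
  endfacet
  facet normal 0.9950 0.1001 0.0000
    outer loop
      vertex 15.24 5.84 0.00
      vertex 14.71 11.11 0.00
      vertex 14.71 11.11 13.35
    endloop
  endfacet
  facet normal 0.9950 0.1001 0.0000
    outer loop
      vertex 15.24 5.84 0.00
      vertex 14.71 11.11 13.35
      vertex 15.24 5.84 13.35
    endloop
  endfacet
endsolid part

The G0 Z moves step by Δz≈1.91 mm. Every layer's G1 loop is the same polygon, so the solid is a straight extrusion of it from z=0 to z≈13.3. Closing with flat bottom and top caps and triangulating gives 32 facets — a regular 9-sided prism (a cylinder approximated with 9 flat sides), circumscribed radius ≈ 7.74 mm, height ≈ 13.3 mm.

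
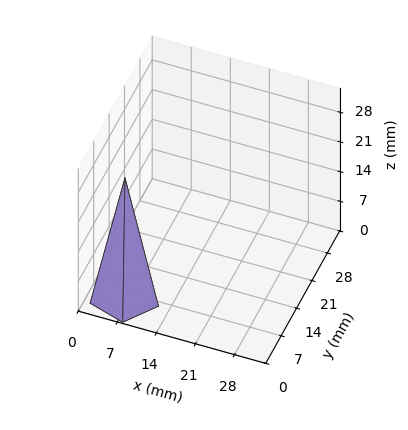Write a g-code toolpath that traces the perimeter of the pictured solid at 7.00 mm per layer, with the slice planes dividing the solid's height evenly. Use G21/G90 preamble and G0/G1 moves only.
Reading the render: the shape is a regular 5-sided pyramid, base circumscribed radius ≈ 6 mm, apex at z ≈ 28 mm (dimensions read to the nearest mm from the axis ticks). For the g-code, the solid's height is divided into equal slices at the stated Δz and each level perimeter traced with G1 moves after a G0 lift.

; perimeter-only toolpath
G21 ; units = mm
G90 ; absolute positioning
G28 ; home
; layer 1
G0 Z7.00
G0 X10.50 Y6.00
G1 X7.39 Y10.28
G1 X2.36 Y8.65
G1 X2.36 Y3.35
G1 X7.39 Y1.72
G1 X10.50 Y6.00
; layer 2
G0 Z14.00
G0 X9.00 Y6.00
G1 X6.92 Y8.86
G1 X3.58 Y7.76
G1 X3.58 Y4.24
G1 X6.92 Y3.15
G1 X9.00 Y6.00
; layer 3
G0 Z21.00
G0 X7.50 Y6.00
G1 X6.46 Y7.43
G1 X4.79 Y6.88
G1 X4.79 Y5.12
G1 X6.46 Y4.57
G1 X7.50 Y6.00
M2 ; end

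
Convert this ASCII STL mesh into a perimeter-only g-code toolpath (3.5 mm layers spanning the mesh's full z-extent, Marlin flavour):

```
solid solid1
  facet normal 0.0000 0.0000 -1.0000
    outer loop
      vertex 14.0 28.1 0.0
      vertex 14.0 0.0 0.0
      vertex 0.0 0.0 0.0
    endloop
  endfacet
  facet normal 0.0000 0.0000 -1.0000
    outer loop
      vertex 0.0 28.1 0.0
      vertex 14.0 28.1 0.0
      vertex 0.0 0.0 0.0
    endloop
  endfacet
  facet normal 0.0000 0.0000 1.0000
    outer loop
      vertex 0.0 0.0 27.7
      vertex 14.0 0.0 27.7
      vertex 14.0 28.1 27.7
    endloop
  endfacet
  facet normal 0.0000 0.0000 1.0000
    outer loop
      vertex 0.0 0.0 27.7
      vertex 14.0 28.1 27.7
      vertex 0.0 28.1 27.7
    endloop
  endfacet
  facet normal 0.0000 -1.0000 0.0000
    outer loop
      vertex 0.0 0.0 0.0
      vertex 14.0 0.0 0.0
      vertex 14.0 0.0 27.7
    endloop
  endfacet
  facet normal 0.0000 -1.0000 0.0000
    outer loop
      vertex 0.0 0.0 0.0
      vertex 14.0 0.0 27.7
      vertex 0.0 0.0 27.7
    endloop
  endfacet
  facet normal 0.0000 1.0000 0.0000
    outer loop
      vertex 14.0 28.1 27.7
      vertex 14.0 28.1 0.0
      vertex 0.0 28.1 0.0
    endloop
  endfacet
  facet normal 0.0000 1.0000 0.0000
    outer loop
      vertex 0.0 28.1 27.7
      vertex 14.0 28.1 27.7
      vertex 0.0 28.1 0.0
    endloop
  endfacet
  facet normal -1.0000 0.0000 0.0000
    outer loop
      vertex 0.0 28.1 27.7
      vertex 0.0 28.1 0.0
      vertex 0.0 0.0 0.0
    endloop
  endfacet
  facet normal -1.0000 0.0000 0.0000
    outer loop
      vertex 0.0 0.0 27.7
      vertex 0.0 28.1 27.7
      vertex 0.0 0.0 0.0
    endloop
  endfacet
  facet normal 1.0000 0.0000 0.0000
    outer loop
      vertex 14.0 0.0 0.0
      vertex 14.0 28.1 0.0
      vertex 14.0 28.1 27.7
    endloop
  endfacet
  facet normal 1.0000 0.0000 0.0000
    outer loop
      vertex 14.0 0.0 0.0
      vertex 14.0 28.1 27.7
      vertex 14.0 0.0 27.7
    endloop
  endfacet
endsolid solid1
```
; perimeter-only toolpath
G21 ; units = mm
G90 ; absolute positioning
G28 ; home
; layer 1
G0 Z3.5
G0 X0.0 Y0.0
G1 X14.0 Y0.0
G1 X14.0 Y28.1
G1 X0.0 Y28.1
G1 X0.0 Y0.0
; layer 2
G0 Z6.9
G0 X0.0 Y0.0
G1 X14.0 Y0.0
G1 X14.0 Y28.1
G1 X0.0 Y28.1
G1 X0.0 Y0.0
; layer 3
G0 Z10.4
G0 X0.0 Y0.0
G1 X14.0 Y0.0
G1 X14.0 Y28.1
G1 X0.0 Y28.1
G1 X0.0 Y0.0
; layer 4
G0 Z13.8
G0 X0.0 Y0.0
G1 X14.0 Y0.0
G1 X14.0 Y28.1
G1 X0.0 Y28.1
G1 X0.0 Y0.0
; layer 5
G0 Z17.3
G0 X0.0 Y0.0
G1 X14.0 Y0.0
G1 X14.0 Y28.1
G1 X0.0 Y28.1
G1 X0.0 Y0.0
; layer 6
G0 Z20.8
G0 X0.0 Y0.0
G1 X14.0 Y0.0
G1 X14.0 Y28.1
G1 X0.0 Y28.1
G1 X0.0 Y0.0
; layer 7
G0 Z24.2
G0 X0.0 Y0.0
G1 X14.0 Y0.0
G1 X14.0 Y28.1
G1 X0.0 Y28.1
G1 X0.0 Y0.0
; layer 8
G0 Z27.7
G0 X0.0 Y0.0
G1 X14.0 Y0.0
G1 X14.0 Y28.1
G1 X0.0 Y28.1
G1 X0.0 Y0.0
M2 ; end

The solid is a rectangular box, roughly 14 × 28.1 mm footprint and 27.7 mm tall. Slicing at Δz = 3.5 mm — 8 equal slices spanning the solid's height, so layer i sits at z = i·h/8 — gives 8 non-empty perimeters. Each is a 4-segment closed polygon; G0 lifts to the layer z and rapids to the start vertex, then G1 traces the edges.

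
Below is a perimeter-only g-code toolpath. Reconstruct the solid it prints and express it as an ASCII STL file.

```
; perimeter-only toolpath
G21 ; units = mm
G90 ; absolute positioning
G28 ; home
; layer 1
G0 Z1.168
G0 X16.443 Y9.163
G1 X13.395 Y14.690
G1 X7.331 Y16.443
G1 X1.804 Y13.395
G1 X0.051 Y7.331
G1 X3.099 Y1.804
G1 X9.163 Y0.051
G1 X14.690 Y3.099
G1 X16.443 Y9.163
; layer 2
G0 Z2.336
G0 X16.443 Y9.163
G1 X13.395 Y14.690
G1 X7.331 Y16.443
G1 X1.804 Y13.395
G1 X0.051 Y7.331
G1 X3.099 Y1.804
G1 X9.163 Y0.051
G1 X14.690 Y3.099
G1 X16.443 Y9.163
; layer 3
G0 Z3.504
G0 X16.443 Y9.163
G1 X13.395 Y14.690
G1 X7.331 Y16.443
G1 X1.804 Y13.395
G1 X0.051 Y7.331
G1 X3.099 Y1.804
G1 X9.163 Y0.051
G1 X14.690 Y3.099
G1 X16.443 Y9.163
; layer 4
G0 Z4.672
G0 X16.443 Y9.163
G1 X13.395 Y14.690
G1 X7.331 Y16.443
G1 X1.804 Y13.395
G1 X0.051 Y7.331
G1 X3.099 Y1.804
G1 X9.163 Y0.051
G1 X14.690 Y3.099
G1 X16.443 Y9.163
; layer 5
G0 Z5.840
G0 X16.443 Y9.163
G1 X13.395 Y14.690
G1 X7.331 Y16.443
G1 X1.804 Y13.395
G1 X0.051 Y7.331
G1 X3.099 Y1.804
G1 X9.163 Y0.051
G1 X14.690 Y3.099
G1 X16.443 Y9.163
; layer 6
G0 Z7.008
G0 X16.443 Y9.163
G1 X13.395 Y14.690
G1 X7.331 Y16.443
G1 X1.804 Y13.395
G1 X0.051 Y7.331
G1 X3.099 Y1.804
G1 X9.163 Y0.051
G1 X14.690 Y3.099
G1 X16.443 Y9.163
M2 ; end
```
solid part
  facet normal 0.0000 0.0000 -1.0000
    outer loop
      vertex 7.331 16.443 0.000
      vertex 13.395 14.690 0.000
      vertex 16.443 9.163 0.000
    endloop
  endfacet
  facet normal 0.0000 0.0000 -1.0000
    outer loop
      vertex 1.804 13.395 0.000
      vertex 7.331 16.443 0.000
      vertex 16.443 9.163 0.000
    endloop
  endfacet
  facet normal 0.0000 0.0000 -1.0000
    outer loop
      vertex 0.051 7.331 0.000
      vertex 1.804 13.395 0.000
      vertex 16.443 9.163 0.000
    endloop
  endfacet
  facet normal 0.0000 0.0000 -1.0000
    outer loop
      vertex 3.099 1.804 0.000
      vertex 0.051 7.331 0.000
      vertex 16.443 9.163 0.000
    endloop
  endfacet
  facet normal 0.0000 0.0000 -1.0000
    outer loop
      vertex 9.163 0.051 0.000
      vertex 3.099 1.804 0.000
      vertex 16.443 9.163 0.000
    endloop
  endfacet
  facet normal 0.0000 0.0000 -1.0000
    outer loop
      vertex 14.690 3.099 0.000
      vertex 9.163 0.051 0.000
      vertex 16.443 9.163 0.000
    endloop
  endfacet
  facet normal 0.0000 0.0000 1.0000
    outer loop
      vertex 16.443 9.163 7.008
      vertex 13.395 14.690 7.008
      vertex 7.331 16.443 7.008
    endloop
  endfacet
  facet normal 0.0000 0.0000 1.0000
    outer loop
      vertex 16.443 9.163 7.008
      vertex 7.331 16.443 7.008
      vertex 1.804 13.395 7.008
    endloop
  endfacet
  facet normal 0.0000 0.0000 1.0000
    outer loop
      vertex 16.443 9.163 7.008
      vertex 1.804 13.395 7.008
      vertex 0.051 7.331 7.008
    endloop
  endfacet
  facet normal 0.0000 0.0000 1.0000
    outer loop
      vertex 16.443 9.163 7.008
      vertex 0.051 7.331 7.008
      vertex 3.099 1.804 7.008
    endloop
  endfacet
  facet normal 0.0000 0.0000 1.0000
    outer loop
      vertex 16.443 9.163 7.008
      vertex 3.099 1.804 7.008
      vertex 9.163 0.051 7.008
    endloop
  endfacet
  facet normal 0.0000 0.0000 1.0000
    outer loop
      vertex 16.443 9.163 7.008
      vertex 9.163 0.051 7.008
      vertex 14.690 3.099 7.008
    endloop
  endfacet
  facet normal 0.8757 0.4829 0.0000
    outer loop
      vertex 16.443 9.163 0.000
      vertex 13.395 14.690 0.000
      vertex 13.395 14.690 7.008
    endloop
  endfacet
  facet normal 0.8757 0.4829 0.0000
    outer loop
      vertex 16.443 9.163 0.000
      vertex 13.395 14.690 7.008
      vertex 16.443 9.163 7.008
    endloop
  endfacet
  facet normal 0.2777 0.9607 0.0000
    outer loop
      vertex 13.395 14.690 0.000
      vertex 7.331 16.443 0.000
      vertex 7.331 16.443 7.008
    endloop
  endfacet
  facet normal 0.2777 0.9607 0.0000
    outer loop
      vertex 13.395 14.690 0.000
      vertex 7.331 16.443 7.008
      vertex 13.395 14.690 7.008
    endloop
  endfacet
  facet normal -0.4829 0.8757 0.0000
    outer loop
      vertex 7.331 16.443 0.000
      vertex 1.804 13.395 0.000
      vertex 1.804 13.395 7.008
    endloop
  endfacet
  facet normal -0.4829 0.8757 0.0000
    outer loop
      vertex 7.331 16.443 0.000
      vertex 1.804 13.395 7.008
      vertex 7.331 16.443 7.008
    endloop
  endfacet
  facet normal -0.9607 0.2777 0.0000
    outer loop
      vertex 1.804 13.395 0.000
      vertex 0.051 7.331 0.000
      vertex 0.051 7.331 7.008
    endloop
  endfacet
  facet normal -0.9607 0.2777 0.0000
    outer loop
      vertex 1.804 13.395 0.000
      vertex 0.051 7.331 7.008
      vertex 1.804 13.395 7.008
    endloop
  endfacet
  facet normal -0.8757 -0.4829 0.0000
    outer loop
      vertex 0.051 7.331 0.000
      vertex 3.099 1.804 0.000
      vertex 3.099 1.804 7.008
    endloop
  endfacet
  facet normal -0.8757 -0.4829 0.0000
    outer loop
      vertex 0.051 7.331 0.000
      vertex 3.099 1.804 7.008
      vertex 0.051 7.331 7.008
    endloop
  endfacet
  facet normal -0.2777 -0.9607 0.0000
    outer loop
      vertex 3.099 1.804 0.000
      vertex 9.163 0.051 0.000
      vertex 9.163 0.051 7.008
    endloop
  endfacet
  facet normal -0.2777 -0.9607 0.0000
    outer loop
      vertex 3.099 1.804 0.000
      vertex 9.163 0.051 7.008
      vertex 3.099 1.804 7.008
    endloop
  endfacet
  facet normal 0.4829 -0.8757 0.0000
    outer loop
      vertex 9.163 0.051 0.000
      vertex 14.690 3.099 0.000
      vertex 14.690 3.099 7.008
    endloop
  endfacet
  facet normal 0.4829 -0.8757 0.0000
    outer loop
      vertex 9.163 0.051 0.000
      vertex 14.690 3.099 7.008
      vertex 9.163 0.051 7.008
    endloop
  endfacet
  facet normal 0.9607 -0.2777 0.0000
    outer loop
      vertex 14.690 3.099 0.000
      vertex 16.443 9.163 0.000
      vertex 16.443 9.163 7.008
    endloop
  endfacet
  facet normal 0.9607 -0.2777 0.0000
    outer loop
      vertex 14.690 3.099 0.000
      vertex 16.443 9.163 7.008
      vertex 14.690 3.099 7.008
    endloop
  endfacet
endsolid part

The G0 Z moves step by Δz≈1.168 mm. Every layer's G1 loop is the same polygon, so the solid is a straight extrusion of it from z=0 to z≈7.01. Closing with flat bottom and top caps and triangulating gives 28 facets — a regular 8-sided prism (a cylinder approximated with 8 flat sides), circumscribed radius ≈ 8.25 mm, height ≈ 7.01 mm.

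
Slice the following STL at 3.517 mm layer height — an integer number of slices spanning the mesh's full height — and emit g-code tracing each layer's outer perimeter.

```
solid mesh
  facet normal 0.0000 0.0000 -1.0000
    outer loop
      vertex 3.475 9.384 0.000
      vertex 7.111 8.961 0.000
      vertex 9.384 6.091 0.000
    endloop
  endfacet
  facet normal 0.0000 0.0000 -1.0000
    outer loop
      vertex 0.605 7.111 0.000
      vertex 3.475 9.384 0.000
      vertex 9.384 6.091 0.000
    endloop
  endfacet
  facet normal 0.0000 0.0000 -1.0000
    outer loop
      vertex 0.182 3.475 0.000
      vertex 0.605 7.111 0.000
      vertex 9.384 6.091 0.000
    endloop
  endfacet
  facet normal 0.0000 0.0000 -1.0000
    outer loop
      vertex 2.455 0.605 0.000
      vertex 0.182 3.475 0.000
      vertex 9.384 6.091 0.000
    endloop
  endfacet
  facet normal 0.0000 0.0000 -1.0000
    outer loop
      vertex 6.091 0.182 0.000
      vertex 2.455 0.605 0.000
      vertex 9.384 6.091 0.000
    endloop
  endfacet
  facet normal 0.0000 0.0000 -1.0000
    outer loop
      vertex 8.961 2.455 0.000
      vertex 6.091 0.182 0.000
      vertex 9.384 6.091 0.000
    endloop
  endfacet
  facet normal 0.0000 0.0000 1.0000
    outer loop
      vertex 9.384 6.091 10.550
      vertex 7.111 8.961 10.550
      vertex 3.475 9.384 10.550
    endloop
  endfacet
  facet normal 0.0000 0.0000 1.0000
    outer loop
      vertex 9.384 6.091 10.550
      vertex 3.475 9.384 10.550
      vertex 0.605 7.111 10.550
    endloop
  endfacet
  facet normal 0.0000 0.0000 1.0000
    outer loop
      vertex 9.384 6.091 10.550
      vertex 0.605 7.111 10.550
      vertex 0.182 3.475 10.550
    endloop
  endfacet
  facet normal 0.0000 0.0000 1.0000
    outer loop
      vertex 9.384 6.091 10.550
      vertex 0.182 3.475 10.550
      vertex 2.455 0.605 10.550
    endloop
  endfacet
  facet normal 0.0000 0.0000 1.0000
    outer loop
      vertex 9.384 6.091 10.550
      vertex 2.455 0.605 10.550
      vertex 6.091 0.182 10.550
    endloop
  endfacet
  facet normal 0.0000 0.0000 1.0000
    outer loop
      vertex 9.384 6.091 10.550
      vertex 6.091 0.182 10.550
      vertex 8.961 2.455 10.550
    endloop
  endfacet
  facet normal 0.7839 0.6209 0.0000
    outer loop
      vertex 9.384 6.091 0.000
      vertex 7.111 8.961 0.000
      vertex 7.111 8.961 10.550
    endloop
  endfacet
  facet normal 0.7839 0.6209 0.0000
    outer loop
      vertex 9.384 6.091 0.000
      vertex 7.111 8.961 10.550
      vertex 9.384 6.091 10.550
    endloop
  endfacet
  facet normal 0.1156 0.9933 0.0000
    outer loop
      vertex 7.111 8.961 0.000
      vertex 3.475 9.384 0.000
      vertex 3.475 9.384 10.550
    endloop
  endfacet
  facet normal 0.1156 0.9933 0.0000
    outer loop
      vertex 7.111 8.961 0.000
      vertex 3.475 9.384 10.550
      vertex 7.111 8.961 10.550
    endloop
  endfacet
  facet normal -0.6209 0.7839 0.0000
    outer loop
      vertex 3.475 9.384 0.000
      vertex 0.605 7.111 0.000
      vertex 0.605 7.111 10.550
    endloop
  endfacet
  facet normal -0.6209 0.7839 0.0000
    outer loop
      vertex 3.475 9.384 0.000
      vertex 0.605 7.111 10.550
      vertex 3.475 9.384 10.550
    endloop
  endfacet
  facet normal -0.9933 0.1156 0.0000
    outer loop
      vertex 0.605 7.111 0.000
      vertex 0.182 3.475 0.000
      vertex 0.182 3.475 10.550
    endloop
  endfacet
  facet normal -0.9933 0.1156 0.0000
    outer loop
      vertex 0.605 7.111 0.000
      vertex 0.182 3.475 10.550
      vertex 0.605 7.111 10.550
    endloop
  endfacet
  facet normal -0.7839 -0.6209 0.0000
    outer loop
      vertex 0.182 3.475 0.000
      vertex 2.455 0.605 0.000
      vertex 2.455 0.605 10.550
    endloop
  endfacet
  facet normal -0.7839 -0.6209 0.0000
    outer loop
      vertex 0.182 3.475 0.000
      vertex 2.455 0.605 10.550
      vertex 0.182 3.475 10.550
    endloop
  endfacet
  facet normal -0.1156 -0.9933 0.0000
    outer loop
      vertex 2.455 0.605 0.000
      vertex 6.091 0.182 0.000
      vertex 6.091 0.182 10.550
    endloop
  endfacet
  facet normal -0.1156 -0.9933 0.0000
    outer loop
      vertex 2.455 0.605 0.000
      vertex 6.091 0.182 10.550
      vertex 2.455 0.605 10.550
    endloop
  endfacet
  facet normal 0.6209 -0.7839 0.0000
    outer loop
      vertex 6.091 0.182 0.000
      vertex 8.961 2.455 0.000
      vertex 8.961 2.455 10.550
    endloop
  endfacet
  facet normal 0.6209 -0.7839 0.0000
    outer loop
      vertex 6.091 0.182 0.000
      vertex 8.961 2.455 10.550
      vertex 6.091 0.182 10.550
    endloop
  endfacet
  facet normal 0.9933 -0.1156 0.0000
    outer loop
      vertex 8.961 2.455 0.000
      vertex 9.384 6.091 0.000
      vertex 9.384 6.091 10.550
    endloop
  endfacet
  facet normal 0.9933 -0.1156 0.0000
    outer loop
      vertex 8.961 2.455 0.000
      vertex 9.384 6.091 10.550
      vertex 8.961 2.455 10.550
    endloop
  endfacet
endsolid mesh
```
; perimeter-only toolpath
G21 ; units = mm
G90 ; absolute positioning
G28 ; home
; layer 1
G0 Z3.517
G0 X9.384 Y6.091
G1 X7.111 Y8.961
G1 X3.475 Y9.384
G1 X0.605 Y7.111
G1 X0.182 Y3.475
G1 X2.455 Y0.605
G1 X6.091 Y0.182
G1 X8.961 Y2.455
G1 X9.384 Y6.091
; layer 2
G0 Z7.033
G0 X9.384 Y6.091
G1 X7.111 Y8.961
G1 X3.475 Y9.384
G1 X0.605 Y7.111
G1 X0.182 Y3.475
G1 X2.455 Y0.605
G1 X6.091 Y0.182
G1 X8.961 Y2.455
G1 X9.384 Y6.091
; layer 3
G0 Z10.550
G0 X9.384 Y6.091
G1 X7.111 Y8.961
G1 X3.475 Y9.384
G1 X0.605 Y7.111
G1 X0.182 Y3.475
G1 X2.455 Y0.605
G1 X6.091 Y0.182
G1 X8.961 Y2.455
G1 X9.384 Y6.091
M2 ; end

The solid is a regular 8-sided prism (a cylinder approximated with 8 flat sides), circumscribed radius ≈ 4.78 mm, height ≈ 10.6 mm. Slicing at Δz = 3.517 mm — 3 equal slices spanning the solid's height, so layer i sits at z = i·h/3 — gives 3 non-empty perimeters. Each is a 8-segment closed polygon; G0 lifts to the layer z and rapids to the start vertex, then G1 traces the edges.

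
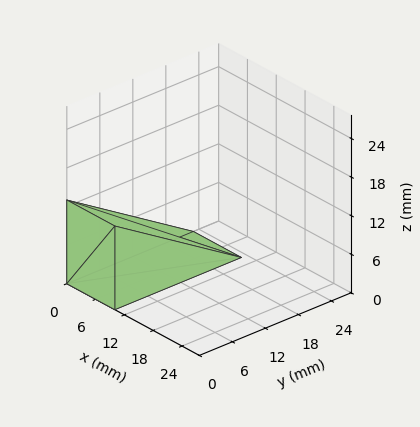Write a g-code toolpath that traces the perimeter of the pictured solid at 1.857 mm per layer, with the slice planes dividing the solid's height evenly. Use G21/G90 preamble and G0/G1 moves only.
Reading the render: the shape is a wedge (ramp): 10 × 23 mm base, rising to 13 mm along the y=0 edge and sloping linearly to z=0 at y=23 (dimensions read to the nearest mm from the axis ticks). For the g-code, the solid's height is divided into equal slices at the stated Δz and each level perimeter traced with G1 moves after a G0 lift.

; perimeter-only toolpath
G21 ; units = mm
G90 ; absolute positioning
G28 ; home
; layer 1
G0 Z1.857
G0 X0.000 Y0.000
G1 X10.000 Y0.000
G1 X10.000 Y19.714
G1 X0.000 Y19.714
G1 X0.000 Y0.000
; layer 2
G0 Z3.714
G0 X0.000 Y0.000
G1 X10.000 Y0.000
G1 X10.000 Y16.429
G1 X0.000 Y16.429
G1 X0.000 Y0.000
; layer 3
G0 Z5.571
G0 X0.000 Y0.000
G1 X10.000 Y0.000
G1 X10.000 Y13.143
G1 X0.000 Y13.143
G1 X0.000 Y0.000
; layer 4
G0 Z7.429
G0 X0.000 Y0.000
G1 X10.000 Y0.000
G1 X10.000 Y9.857
G1 X0.000 Y9.857
G1 X0.000 Y0.000
; layer 5
G0 Z9.286
G0 X0.000 Y0.000
G1 X10.000 Y0.000
G1 X10.000 Y6.571
G1 X0.000 Y6.571
G1 X0.000 Y0.000
; layer 6
G0 Z11.143
G0 X0.000 Y0.000
G1 X10.000 Y0.000
G1 X10.000 Y3.286
G1 X0.000 Y3.286
G1 X0.000 Y0.000
M2 ; end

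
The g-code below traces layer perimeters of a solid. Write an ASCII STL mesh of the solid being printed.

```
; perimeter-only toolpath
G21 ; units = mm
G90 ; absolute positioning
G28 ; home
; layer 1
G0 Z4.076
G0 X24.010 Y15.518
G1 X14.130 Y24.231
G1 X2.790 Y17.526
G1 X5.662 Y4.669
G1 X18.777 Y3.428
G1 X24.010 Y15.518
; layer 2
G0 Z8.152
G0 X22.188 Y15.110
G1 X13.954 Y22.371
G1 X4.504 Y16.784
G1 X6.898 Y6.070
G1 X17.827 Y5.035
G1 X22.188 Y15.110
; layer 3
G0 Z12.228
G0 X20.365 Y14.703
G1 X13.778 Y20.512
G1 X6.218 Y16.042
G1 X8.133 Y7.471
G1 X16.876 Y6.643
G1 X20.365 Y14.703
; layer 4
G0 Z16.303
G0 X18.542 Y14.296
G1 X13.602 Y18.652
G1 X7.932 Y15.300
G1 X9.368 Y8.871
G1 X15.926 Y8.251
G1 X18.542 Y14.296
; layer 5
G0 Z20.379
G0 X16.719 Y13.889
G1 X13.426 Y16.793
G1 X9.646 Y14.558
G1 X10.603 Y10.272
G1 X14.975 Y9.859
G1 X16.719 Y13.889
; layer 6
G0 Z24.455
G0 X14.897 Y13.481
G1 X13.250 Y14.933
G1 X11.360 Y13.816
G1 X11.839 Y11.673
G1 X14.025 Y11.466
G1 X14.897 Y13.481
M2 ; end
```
solid part
  facet normal 0.0000 0.0000 -1.0000
    outer loop
      vertex 1.076 18.268 0.000
      vertex 14.306 26.090 0.000
      vertex 25.833 15.925 0.000
    endloop
  endfacet
  facet normal 0.0000 0.0000 -1.0000
    outer loop
      vertex 4.427 3.268 0.000
      vertex 1.076 18.268 0.000
      vertex 25.833 15.925 0.000
    endloop
  endfacet
  facet normal 0.0000 0.0000 -1.0000
    outer loop
      vertex 19.728 1.820 0.000
      vertex 4.427 3.268 0.000
      vertex 25.833 15.925 0.000
    endloop
  endfacet
  facet normal 0.6202 0.7033 0.3476
    outer loop
      vertex 25.833 15.925 0.000
      vertex 14.306 26.090 0.000
      vertex 13.074 13.074 28.531
    endloop
  endfacet
  facet normal -0.4772 0.8071 0.3476
    outer loop
      vertex 14.306 26.090 0.000
      vertex 1.076 18.268 0.000
      vertex 13.074 13.074 28.531
    endloop
  endfacet
  facet normal -0.9151 -0.2044 0.3476
    outer loop
      vertex 1.076 18.268 0.000
      vertex 4.427 3.268 0.000
      vertex 13.074 13.074 28.531
    endloop
  endfacet
  facet normal -0.0883 -0.9335 0.3476
    outer loop
      vertex 4.427 3.268 0.000
      vertex 19.728 1.820 0.000
      vertex 13.074 13.074 28.531
    endloop
  endfacet
  facet normal 0.8605 -0.3724 0.3476
    outer loop
      vertex 19.728 1.820 0.000
      vertex 25.833 15.925 0.000
      vertex 13.074 13.074 28.531
    endloop
  endfacet
endsolid part

The G0 Z moves step by Δz≈4.076 mm. The G1 loops shrink linearly with z, so the solid tapers from its base footprint up to z≈28.5. Closing with a flat bottom cap and the tapered top and triangulating gives 8 facets — a regular 5-sided pyramid, base circumscribed radius ≈ 13.1 mm, apex at z ≈ 28.5 mm.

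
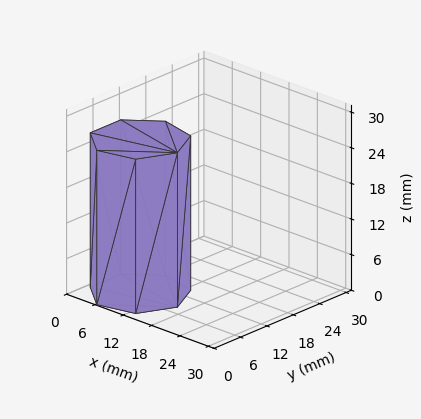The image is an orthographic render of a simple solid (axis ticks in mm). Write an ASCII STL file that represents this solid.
Reading the render: the shape is a regular 7-sided prism (a cylinder approximated with 7 flat sides), circumscribed radius ≈ 8 mm, height ≈ 26 mm (dimensions read to the nearest mm from the axis ticks). For the STL, each face is triangulated and given an outward normal.

solid part
  facet normal 0.0000 0.0000 -1.0000
    outer loop
      vertex 6.22 15.80 0.00
      vertex 12.99 14.25 0.00
      vertex 16.00 8.00 0.00
    endloop
  endfacet
  facet normal 0.0000 0.0000 -1.0000
    outer loop
      vertex 0.79 11.47 0.00
      vertex 6.22 15.80 0.00
      vertex 16.00 8.00 0.00
    endloop
  endfacet
  facet normal 0.0000 0.0000 -1.0000
    outer loop
      vertex 0.79 4.53 0.00
      vertex 0.79 11.47 0.00
      vertex 16.00 8.00 0.00
    endloop
  endfacet
  facet normal 0.0000 0.0000 -1.0000
    outer loop
      vertex 6.22 0.20 0.00
      vertex 0.79 4.53 0.00
      vertex 16.00 8.00 0.00
    endloop
  endfacet
  facet normal 0.0000 0.0000 -1.0000
    outer loop
      vertex 12.99 1.75 0.00
      vertex 6.22 0.20 0.00
      vertex 16.00 8.00 0.00
    endloop
  endfacet
  facet normal 0.0000 0.0000 1.0000
    outer loop
      vertex 16.00 8.00 26.00
      vertex 12.99 14.25 26.00
      vertex 6.22 15.80 26.00
    endloop
  endfacet
  facet normal 0.0000 0.0000 1.0000
    outer loop
      vertex 16.00 8.00 26.00
      vertex 6.22 15.80 26.00
      vertex 0.79 11.47 26.00
    endloop
  endfacet
  facet normal 0.0000 0.0000 1.0000
    outer loop
      vertex 16.00 8.00 26.00
      vertex 0.79 11.47 26.00
      vertex 0.79 4.53 26.00
    endloop
  endfacet
  facet normal 0.0000 0.0000 1.0000
    outer loop
      vertex 16.00 8.00 26.00
      vertex 0.79 4.53 26.00
      vertex 6.22 0.20 26.00
    endloop
  endfacet
  facet normal 0.0000 0.0000 1.0000
    outer loop
      vertex 16.00 8.00 26.00
      vertex 6.22 0.20 26.00
      vertex 12.99 1.75 26.00
    endloop
  endfacet
  facet normal 0.9010 0.4339 0.0000
    outer loop
      vertex 16.00 8.00 0.00
      vertex 12.99 14.25 0.00
      vertex 12.99 14.25 26.00
    endloop
  endfacet
  facet normal 0.9010 0.4339 0.0000
    outer loop
      vertex 16.00 8.00 0.00
      vertex 12.99 14.25 26.00
      vertex 16.00 8.00 26.00
    endloop
  endfacet
  facet normal 0.2232 0.9748 0.0000
    outer loop
      vertex 12.99 14.25 0.00
      vertex 6.22 15.80 0.00
      vertex 6.22 15.80 26.00
    endloop
  endfacet
  facet normal 0.2232 0.9748 0.0000
    outer loop
      vertex 12.99 14.25 0.00
      vertex 6.22 15.80 26.00
      vertex 12.99 14.25 26.00
    endloop
  endfacet
  facet normal -0.6235 0.7819 0.0000
    outer loop
      vertex 6.22 15.80 0.00
      vertex 0.79 11.47 0.00
      vertex 0.79 11.47 26.00
    endloop
  endfacet
  facet normal -0.6235 0.7819 0.0000
    outer loop
      vertex 6.22 15.80 0.00
      vertex 0.79 11.47 26.00
      vertex 6.22 15.80 26.00
    endloop
  endfacet
  facet normal -1.0000 0.0000 0.0000
    outer loop
      vertex 0.79 11.47 0.00
      vertex 0.79 4.53 0.00
      vertex 0.79 4.53 26.00
    endloop
  endfacet
  facet normal -1.0000 0.0000 0.0000
    outer loop
      vertex 0.79 11.47 0.00
      vertex 0.79 4.53 26.00
      vertex 0.79 11.47 26.00
    endloop
  endfacet
  facet normal -0.6235 -0.7819 0.0000
    outer loop
      vertex 0.79 4.53 0.00
      vertex 6.22 0.20 0.00
      vertex 6.22 0.20 26.00
    endloop
  endfacet
  facet normal -0.6235 -0.7819 0.0000
    outer loop
      vertex 0.79 4.53 0.00
      vertex 6.22 0.20 26.00
      vertex 0.79 4.53 26.00
    endloop
  endfacet
  facet normal 0.2232 -0.9748 0.0000
    outer loop
      vertex 6.22 0.20 0.00
      vertex 12.99 1.75 0.00
      vertex 12.99 1.75 26.00
    endloop
  endfacet
  facet normal 0.2232 -0.9748 0.0000
    outer loop
      vertex 6.22 0.20 0.00
      vertex 12.99 1.75 26.00
      vertex 6.22 0.20 26.00
    endloop
  endfacet
  facet normal 0.9010 -0.4339 0.0000
    outer loop
      vertex 12.99 1.75 0.00
      vertex 16.00 8.00 0.00
      vertex 16.00 8.00 26.00
    endloop
  endfacet
  facet normal 0.9010 -0.4339 0.0000
    outer loop
      vertex 12.99 1.75 0.00
      vertex 16.00 8.00 26.00
      vertex 12.99 1.75 26.00
    endloop
  endfacet
endsolid part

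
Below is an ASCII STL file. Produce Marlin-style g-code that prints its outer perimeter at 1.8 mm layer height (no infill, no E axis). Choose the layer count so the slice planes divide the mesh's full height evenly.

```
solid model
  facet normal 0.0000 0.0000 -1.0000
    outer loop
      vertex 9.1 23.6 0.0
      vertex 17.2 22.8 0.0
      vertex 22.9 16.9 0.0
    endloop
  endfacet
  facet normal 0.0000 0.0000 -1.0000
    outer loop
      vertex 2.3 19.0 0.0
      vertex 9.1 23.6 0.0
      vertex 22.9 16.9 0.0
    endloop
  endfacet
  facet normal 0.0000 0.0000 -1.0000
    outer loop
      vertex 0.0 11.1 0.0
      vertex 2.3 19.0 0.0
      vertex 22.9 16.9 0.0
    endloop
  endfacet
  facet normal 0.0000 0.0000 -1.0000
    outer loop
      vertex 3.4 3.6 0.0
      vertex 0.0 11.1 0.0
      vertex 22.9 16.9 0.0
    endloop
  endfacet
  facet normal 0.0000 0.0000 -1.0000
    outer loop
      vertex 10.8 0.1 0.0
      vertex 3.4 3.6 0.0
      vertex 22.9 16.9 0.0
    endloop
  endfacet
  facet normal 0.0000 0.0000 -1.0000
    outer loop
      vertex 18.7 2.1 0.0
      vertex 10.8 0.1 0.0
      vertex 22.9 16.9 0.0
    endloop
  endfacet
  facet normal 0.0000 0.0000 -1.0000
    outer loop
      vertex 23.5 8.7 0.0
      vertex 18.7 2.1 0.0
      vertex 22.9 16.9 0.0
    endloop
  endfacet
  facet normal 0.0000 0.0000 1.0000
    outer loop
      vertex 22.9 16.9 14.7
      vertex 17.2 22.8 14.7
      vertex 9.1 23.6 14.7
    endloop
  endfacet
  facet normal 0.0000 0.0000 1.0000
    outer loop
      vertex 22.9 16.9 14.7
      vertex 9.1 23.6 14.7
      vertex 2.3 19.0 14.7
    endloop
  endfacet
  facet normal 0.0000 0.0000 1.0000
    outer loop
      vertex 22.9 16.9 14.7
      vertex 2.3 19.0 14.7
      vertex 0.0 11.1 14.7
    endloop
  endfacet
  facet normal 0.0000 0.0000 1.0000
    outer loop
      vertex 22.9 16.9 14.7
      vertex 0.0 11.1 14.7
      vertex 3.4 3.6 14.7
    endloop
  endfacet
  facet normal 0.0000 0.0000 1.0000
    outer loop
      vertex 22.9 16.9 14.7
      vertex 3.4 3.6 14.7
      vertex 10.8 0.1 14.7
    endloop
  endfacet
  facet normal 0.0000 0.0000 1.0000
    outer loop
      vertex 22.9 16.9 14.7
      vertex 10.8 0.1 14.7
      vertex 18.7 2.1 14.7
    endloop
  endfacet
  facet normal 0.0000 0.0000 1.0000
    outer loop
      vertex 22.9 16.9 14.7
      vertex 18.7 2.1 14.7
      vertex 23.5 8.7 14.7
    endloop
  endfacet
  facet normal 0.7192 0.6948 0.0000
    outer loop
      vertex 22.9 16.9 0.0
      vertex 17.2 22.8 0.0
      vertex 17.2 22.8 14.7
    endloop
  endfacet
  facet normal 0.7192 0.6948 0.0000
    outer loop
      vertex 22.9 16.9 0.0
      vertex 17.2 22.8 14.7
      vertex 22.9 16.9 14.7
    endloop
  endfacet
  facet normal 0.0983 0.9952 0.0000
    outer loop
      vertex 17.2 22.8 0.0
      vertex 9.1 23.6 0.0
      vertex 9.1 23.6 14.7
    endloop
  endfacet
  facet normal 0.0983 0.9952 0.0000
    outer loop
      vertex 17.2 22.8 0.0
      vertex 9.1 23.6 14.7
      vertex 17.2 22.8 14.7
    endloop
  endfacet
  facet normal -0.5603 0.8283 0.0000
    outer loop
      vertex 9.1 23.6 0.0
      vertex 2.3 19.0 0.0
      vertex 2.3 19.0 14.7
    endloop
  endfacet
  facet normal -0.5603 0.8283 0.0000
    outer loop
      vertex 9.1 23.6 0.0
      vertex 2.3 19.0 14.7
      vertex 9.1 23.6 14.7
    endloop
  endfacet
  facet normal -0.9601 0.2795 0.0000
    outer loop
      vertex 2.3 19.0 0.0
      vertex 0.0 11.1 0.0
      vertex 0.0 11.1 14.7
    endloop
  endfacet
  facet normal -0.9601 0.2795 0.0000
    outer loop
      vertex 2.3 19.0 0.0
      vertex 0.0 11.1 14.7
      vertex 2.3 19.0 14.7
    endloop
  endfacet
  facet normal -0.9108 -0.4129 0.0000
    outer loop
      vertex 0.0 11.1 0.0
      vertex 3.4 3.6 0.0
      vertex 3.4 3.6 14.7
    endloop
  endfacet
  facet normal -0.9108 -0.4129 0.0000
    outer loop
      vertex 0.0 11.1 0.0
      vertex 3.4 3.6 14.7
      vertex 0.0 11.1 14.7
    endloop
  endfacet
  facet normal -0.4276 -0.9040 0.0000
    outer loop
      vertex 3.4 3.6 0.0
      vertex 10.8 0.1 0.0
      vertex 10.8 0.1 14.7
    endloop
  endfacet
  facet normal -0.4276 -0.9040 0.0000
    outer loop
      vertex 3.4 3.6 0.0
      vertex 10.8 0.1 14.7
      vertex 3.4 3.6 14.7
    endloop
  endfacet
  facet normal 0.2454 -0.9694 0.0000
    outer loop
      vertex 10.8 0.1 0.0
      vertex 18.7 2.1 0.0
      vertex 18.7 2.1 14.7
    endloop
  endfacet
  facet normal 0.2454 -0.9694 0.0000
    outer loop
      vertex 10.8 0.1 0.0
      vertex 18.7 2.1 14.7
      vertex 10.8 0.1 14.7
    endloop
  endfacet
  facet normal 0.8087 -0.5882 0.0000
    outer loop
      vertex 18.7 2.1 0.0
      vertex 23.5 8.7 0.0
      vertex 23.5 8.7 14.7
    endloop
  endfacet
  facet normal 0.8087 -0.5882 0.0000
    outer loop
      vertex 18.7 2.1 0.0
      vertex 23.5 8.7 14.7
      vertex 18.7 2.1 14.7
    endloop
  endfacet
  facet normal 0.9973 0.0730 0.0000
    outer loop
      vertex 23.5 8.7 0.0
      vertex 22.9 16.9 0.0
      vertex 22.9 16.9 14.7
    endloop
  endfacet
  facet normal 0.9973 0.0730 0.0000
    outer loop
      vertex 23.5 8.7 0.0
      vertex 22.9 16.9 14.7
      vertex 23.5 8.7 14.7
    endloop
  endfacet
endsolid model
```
; perimeter-only toolpath
G21 ; units = mm
G90 ; absolute positioning
G28 ; home
; layer 1
G0 Z1.8
G0 X22.9 Y16.9
G1 X17.2 Y22.8
G1 X9.1 Y23.6
G1 X2.3 Y19.0
G1 X0.0 Y11.1
G1 X3.4 Y3.6
G1 X10.8 Y0.1
G1 X18.7 Y2.1
G1 X23.5 Y8.7
G1 X22.9 Y16.9
; layer 2
G0 Z3.7
G0 X22.9 Y16.9
G1 X17.2 Y22.8
G1 X9.1 Y23.6
G1 X2.3 Y19.0
G1 X0.0 Y11.1
G1 X3.4 Y3.6
G1 X10.8 Y0.1
G1 X18.7 Y2.1
G1 X23.5 Y8.7
G1 X22.9 Y16.9
; layer 3
G0 Z5.5
G0 X22.9 Y16.9
G1 X17.2 Y22.8
G1 X9.1 Y23.6
G1 X2.3 Y19.0
G1 X0.0 Y11.1
G1 X3.4 Y3.6
G1 X10.8 Y0.1
G1 X18.7 Y2.1
G1 X23.5 Y8.7
G1 X22.9 Y16.9
; layer 4
G0 Z7.3
G0 X22.9 Y16.9
G1 X17.2 Y22.8
G1 X9.1 Y23.6
G1 X2.3 Y19.0
G1 X0.0 Y11.1
G1 X3.4 Y3.6
G1 X10.8 Y0.1
G1 X18.7 Y2.1
G1 X23.5 Y8.7
G1 X22.9 Y16.9
; layer 5
G0 Z9.2
G0 X22.9 Y16.9
G1 X17.2 Y22.8
G1 X9.1 Y23.6
G1 X2.3 Y19.0
G1 X0.0 Y11.1
G1 X3.4 Y3.6
G1 X10.8 Y0.1
G1 X18.7 Y2.1
G1 X23.5 Y8.7
G1 X22.9 Y16.9
; layer 6
G0 Z11.0
G0 X22.9 Y16.9
G1 X17.2 Y22.8
G1 X9.1 Y23.6
G1 X2.3 Y19.0
G1 X0.0 Y11.1
G1 X3.4 Y3.6
G1 X10.8 Y0.1
G1 X18.7 Y2.1
G1 X23.5 Y8.7
G1 X22.9 Y16.9
; layer 7
G0 Z12.9
G0 X22.9 Y16.9
G1 X17.2 Y22.8
G1 X9.1 Y23.6
G1 X2.3 Y19.0
G1 X0.0 Y11.1
G1 X3.4 Y3.6
G1 X10.8 Y0.1
G1 X18.7 Y2.1
G1 X23.5 Y8.7
G1 X22.9 Y16.9
; layer 8
G0 Z14.7
G0 X22.9 Y16.9
G1 X17.2 Y22.8
G1 X9.1 Y23.6
G1 X2.3 Y19.0
G1 X0.0 Y11.1
G1 X3.4 Y3.6
G1 X10.8 Y0.1
G1 X18.7 Y2.1
G1 X23.5 Y8.7
G1 X22.9 Y16.9
M2 ; end

The solid is a regular 9-sided prism (a cylinder approximated with 9 flat sides), circumscribed radius ≈ 12 mm, height ≈ 14.7 mm. Slicing at Δz = 1.8 mm — 8 equal slices spanning the solid's height, so layer i sits at z = i·h/8 — gives 8 non-empty perimeters. Each is a 9-segment closed polygon; G0 lifts to the layer z and rapids to the start vertex, then G1 traces the edges.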